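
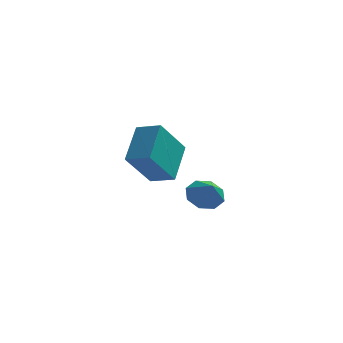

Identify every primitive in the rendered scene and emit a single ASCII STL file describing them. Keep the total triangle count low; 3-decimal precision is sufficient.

solid 
facet normal -0.336 0.586 -0.737
outer loop
vertex 2.507 -3.793 -3.266
vertex 2.102 -3.337 -2.719
vertex 2.853 -3.318 -3.046
endloop
endfacet
facet normal 0.812 -0.584 -0.016
outer loop
vertex 2.507 -3.793 -3.266
vertex 2.853 -3.318 -3.046
vertex 2.438 -3.923 -1.981
endloop
endfacet
facet normal -0.336 0.585 -0.738
outer loop
vertex 2.853 -3.318 -3.046
vertex 2.102 -3.337 -2.719
vertex 2.759 -2.854 -2.635
endloop
endfacet
facet normal 0.944 -0.090 0.317
outer loop
vertex 2.853 -3.318 -3.046
vertex 2.759 -2.854 -2.635
vertex 2.438 -3.923 -1.981
endloop
endfacet
facet normal -0.337 0.586 -0.737
outer loop
vertex 2.759 -2.854 -2.635
vertex 2.102 -3.337 -2.719
vertex 2.279 -2.673 -2.272
endloop
endfacet
facet normal 0.642 0.250 0.724
outer loop
vertex 2.759 -2.854 -2.635
vertex 2.279 -2.673 -2.272
vertex 2.438 -3.923 -1.981
endloop
endfacet
facet normal -0.337 0.586 -0.737
outer loop
vertex 2.279 -2.673 -2.272
vertex 2.102 -3.337 -2.719
vertex 1.696 -2.881 -2.171
endloop
endfacet
facet normal 0.084 0.236 0.968
outer loop
vertex 2.279 -2.673 -2.272
vertex 1.696 -2.881 -2.171
vertex 2.438 -3.923 -1.981
endloop
endfacet
facet normal -0.336 0.586 -0.737
outer loop
vertex 1.696 -2.881 -2.171
vertex 2.102 -3.337 -2.719
vertex 1.35 -3.356 -2.391
endloop
endfacet
facet normal -0.406 -0.124 0.906
outer loop
vertex 1.696 -2.881 -2.171
vertex 1.35 -3.356 -2.391
vertex 2.438 -3.923 -1.981
endloop
endfacet
facet normal -0.337 0.585 -0.738
outer loop
vertex 1.35 -3.356 -2.391
vertex 2.102 -3.337 -2.719
vertex 1.445 -3.821 -2.803
endloop
endfacet
facet normal -0.538 -0.618 0.573
outer loop
vertex 1.35 -3.356 -2.391
vertex 1.445 -3.821 -2.803
vertex 2.438 -3.923 -1.981
endloop
endfacet
facet normal -0.337 0.585 -0.738
outer loop
vertex 1.445 -3.821 -2.803
vertex 2.102 -3.337 -2.719
vertex 1.924 -4.002 -3.165
endloop
endfacet
facet normal -0.236 -0.957 0.166
outer loop
vertex 1.445 -3.821 -2.803
vertex 1.924 -4.002 -3.165
vertex 2.438 -3.923 -1.981
endloop
endfacet
facet normal -0.337 0.585 -0.738
outer loop
vertex 1.924 -4.002 -3.165
vertex 2.102 -3.337 -2.719
vertex 2.507 -3.793 -3.266
endloop
endfacet
facet normal 0.324 -0.943 -0.078
outer loop
vertex 1.924 -4.002 -3.165
vertex 2.507 -3.793 -3.266
vertex 2.438 -3.923 -1.981
endloop
endfacet
facet normal -0.899 0.348 -0.266
outer loop
vertex -1.217 1.671 -1.104
vertex -0.306 2.761 -2.759
vertex -1.484 0.053 -2.318
endloop
endfacet
facet normal -0.418 -0.500 0.758
outer loop
vertex -0.414 -0.361 -2.001
vertex -1.217 1.671 -1.104
vertex -1.484 0.053 -2.318
endloop
endfacet
facet normal -0.899 0.348 -0.266
outer loop
vertex -1.484 0.053 -2.318
vertex -0.306 2.761 -2.759
vertex -0.573 1.143 -3.972
endloop
endfacet
facet normal -0.131 -0.793 -0.595
outer loop
vertex -0.573 1.143 -3.972
vertex -0.414 -0.361 -2.001
vertex -1.484 0.053 -2.318
endloop
endfacet
facet normal 0.131 0.793 0.595
outer loop
vertex -1.217 1.671 -1.104
vertex 0.764 2.347 -2.442
vertex -0.306 2.761 -2.759
endloop
endfacet
facet normal -0.418 -0.500 0.759
outer loop
vertex -0.147 1.257 -0.788
vertex -1.217 1.671 -1.104
vertex -0.414 -0.361 -2.001
endloop
endfacet
facet normal 0.131 0.793 0.595
outer loop
vertex -0.147 1.257 -0.788
vertex 0.764 2.347 -2.442
vertex -1.217 1.671 -1.104
endloop
endfacet
facet normal 0.418 0.500 -0.759
outer loop
vertex -0.306 2.761 -2.759
vertex 0.764 2.347 -2.442
vertex -0.573 1.143 -3.972
endloop
endfacet
facet normal -0.131 -0.793 -0.595
outer loop
vertex 0.497 0.729 -3.656
vertex -0.414 -0.361 -2.001
vertex -0.573 1.143 -3.972
endloop
endfacet
facet normal 0.418 0.500 -0.759
outer loop
vertex -0.573 1.143 -3.972
vertex 0.764 2.347 -2.442
vertex 0.497 0.729 -3.656
endloop
endfacet
facet normal 0.899 -0.348 0.266
outer loop
vertex 0.497 0.729 -3.656
vertex -0.147 1.257 -0.788
vertex -0.414 -0.361 -2.001
endloop
endfacet
facet normal 0.899 -0.348 0.266
outer loop
vertex 0.764 2.347 -2.442
vertex -0.147 1.257 -0.788
vertex 0.497 0.729 -3.656
endloop
endfacet

endsolid


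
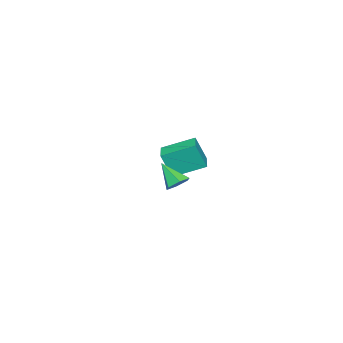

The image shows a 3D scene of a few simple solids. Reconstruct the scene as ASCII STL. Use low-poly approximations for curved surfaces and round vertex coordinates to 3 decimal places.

solid 
facet normal -0.867 -0.498 0.002
outer loop
vertex -1.793 -2.891 -1.943
vertex -2.59 -1.499 -1.297
vertex -2.059 -2.433 -3.26
endloop
endfacet
facet normal 0.462 -0.805 -0.373
outer loop
vertex -0.75 -1.681 -3.263
vertex -1.793 -2.891 -1.943
vertex -2.059 -2.433 -3.26
endloop
endfacet
facet normal -0.867 -0.498 0.002
outer loop
vertex -2.059 -2.433 -3.26
vertex -2.59 -1.499 -1.297
vertex -2.857 -1.04 -2.614
endloop
endfacet
facet normal -0.188 0.323 -0.928
outer loop
vertex -2.857 -1.04 -2.614
vertex -0.75 -1.681 -3.263
vertex -2.059 -2.433 -3.26
endloop
endfacet
facet normal 0.188 -0.323 0.928
outer loop
vertex -1.793 -2.891 -1.943
vertex -1.281 -0.747 -1.3
vertex -2.59 -1.499 -1.297
endloop
endfacet
facet normal 0.461 -0.805 -0.374
outer loop
vertex -0.483 -2.14 -1.946
vertex -1.793 -2.891 -1.943
vertex -0.75 -1.681 -3.263
endloop
endfacet
facet normal 0.187 -0.323 0.928
outer loop
vertex -0.483 -2.14 -1.946
vertex -1.281 -0.747 -1.3
vertex -1.793 -2.891 -1.943
endloop
endfacet
facet normal -0.461 0.805 0.374
outer loop
vertex -2.59 -1.499 -1.297
vertex -1.281 -0.747 -1.3
vertex -2.857 -1.04 -2.614
endloop
endfacet
facet normal -0.187 0.323 -0.928
outer loop
vertex -1.547 -0.289 -2.617
vertex -0.75 -1.681 -3.263
vertex -2.857 -1.04 -2.614
endloop
endfacet
facet normal -0.461 0.805 0.373
outer loop
vertex -2.857 -1.04 -2.614
vertex -1.281 -0.747 -1.3
vertex -1.547 -0.289 -2.617
endloop
endfacet
facet normal 0.867 0.498 -0.002
outer loop
vertex -1.547 -0.289 -2.617
vertex -0.483 -2.14 -1.946
vertex -0.75 -1.681 -3.263
endloop
endfacet
facet normal 0.867 0.498 -0.002
outer loop
vertex -1.281 -0.747 -1.3
vertex -0.483 -2.14 -1.946
vertex -1.547 -0.289 -2.617
endloop
endfacet
facet normal 0.092 0.655 -0.750
outer loop
vertex 4.648 1.273 -1.641
vertex 4.053 1.399 -1.604
vertex 4.454 1.72 -1.274
endloop
endfacet
facet normal 0.848 -0.065 0.527
outer loop
vertex 4.648 1.273 -1.641
vertex 4.454 1.72 -1.274
vertex 3.927 0.501 -0.576
endloop
endfacet
facet normal 0.092 0.656 -0.750
outer loop
vertex 4.454 1.72 -1.274
vertex 4.053 1.399 -1.604
vertex 3.858 1.846 -1.237
endloop
endfacet
facet normal 0.148 0.442 0.885
outer loop
vertex 4.454 1.72 -1.274
vertex 3.858 1.846 -1.237
vertex 3.927 0.501 -0.576
endloop
endfacet
facet normal 0.091 0.655 -0.750
outer loop
vertex 3.858 1.846 -1.237
vertex 4.053 1.399 -1.604
vertex 3.457 1.525 -1.566
endloop
endfacet
facet normal -0.731 0.271 0.627
outer loop
vertex 3.858 1.846 -1.237
vertex 3.457 1.525 -1.566
vertex 3.927 0.501 -0.576
endloop
endfacet
facet normal 0.091 0.655 -0.750
outer loop
vertex 3.457 1.525 -1.566
vertex 4.053 1.399 -1.604
vertex 3.651 1.078 -1.933
endloop
endfacet
facet normal -0.913 -0.407 0.013
outer loop
vertex 3.457 1.525 -1.566
vertex 3.651 1.078 -1.933
vertex 3.927 0.501 -0.576
endloop
endfacet
facet normal 0.091 0.655 -0.750
outer loop
vertex 3.651 1.078 -1.933
vertex 4.053 1.399 -1.604
vertex 4.247 0.952 -1.971
endloop
endfacet
facet normal -0.215 -0.914 -0.345
outer loop
vertex 3.651 1.078 -1.933
vertex 4.247 0.952 -1.971
vertex 3.927 0.501 -0.576
endloop
endfacet
facet normal 0.092 0.655 -0.750
outer loop
vertex 4.247 0.952 -1.971
vertex 4.053 1.399 -1.604
vertex 4.648 1.273 -1.641
endloop
endfacet
facet normal 0.665 -0.742 -0.087
outer loop
vertex 4.247 0.952 -1.971
vertex 4.648 1.273 -1.641
vertex 3.927 0.501 -0.576
endloop
endfacet

endsolid


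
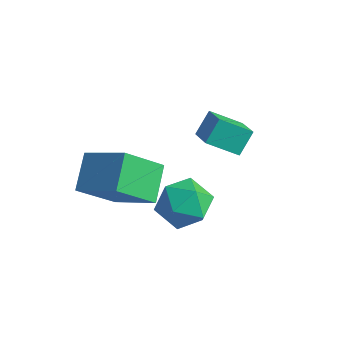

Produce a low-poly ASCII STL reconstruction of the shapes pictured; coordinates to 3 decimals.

solid 
facet normal -0.868 -0.146 -0.474
outer loop
vertex -3.196 -0.779 -3.141
vertex -3.892 0.354 -2.215
vertex -2.69 0.649 -4.507
endloop
endfacet
facet normal 0.430 -0.699 -0.572
outer loop
vertex -0.928 0.946 -3.545
vertex -3.196 -0.779 -3.141
vertex -2.69 0.649 -4.507
endloop
endfacet
facet normal -0.868 -0.146 -0.474
outer loop
vertex -2.69 0.649 -4.507
vertex -3.892 0.354 -2.215
vertex -3.386 1.782 -3.582
endloop
endfacet
facet normal 0.248 0.700 -0.670
outer loop
vertex -3.386 1.782 -3.582
vertex -0.928 0.946 -3.545
vertex -2.69 0.649 -4.507
endloop
endfacet
facet normal -0.248 -0.700 0.670
outer loop
vertex -3.196 -0.779 -3.141
vertex -2.13 0.651 -1.253
vertex -3.892 0.354 -2.215
endloop
endfacet
facet normal 0.430 -0.699 -0.571
outer loop
vertex -1.434 -0.482 -2.178
vertex -3.196 -0.779 -3.141
vertex -0.928 0.946 -3.545
endloop
endfacet
facet normal -0.248 -0.700 0.670
outer loop
vertex -1.434 -0.482 -2.178
vertex -2.13 0.651 -1.253
vertex -3.196 -0.779 -3.141
endloop
endfacet
facet normal -0.430 0.699 0.571
outer loop
vertex -3.892 0.354 -2.215
vertex -2.13 0.651 -1.253
vertex -3.386 1.782 -3.582
endloop
endfacet
facet normal 0.248 0.700 -0.670
outer loop
vertex -1.624 2.079 -2.619
vertex -0.928 0.946 -3.545
vertex -3.386 1.782 -3.582
endloop
endfacet
facet normal -0.430 0.699 0.571
outer loop
vertex -3.386 1.782 -3.582
vertex -2.13 0.651 -1.253
vertex -1.624 2.079 -2.619
endloop
endfacet
facet normal 0.868 0.146 0.474
outer loop
vertex -1.624 2.079 -2.619
vertex -1.434 -0.482 -2.178
vertex -0.928 0.946 -3.545
endloop
endfacet
facet normal 0.868 0.146 0.474
outer loop
vertex -2.13 0.651 -1.253
vertex -1.434 -0.482 -2.178
vertex -1.624 2.079 -2.619
endloop
endfacet
facet normal -0.787 0.446 -0.425
outer loop
vertex -1.159 3.191 -1.263
vertex -1.188 3.922 -0.442
vertex -0.303 4.023 -1.975
endloop
endfacet
facet normal 0.026 -0.665 -0.746
outer loop
vertex 0.728 3.438 -1.418
vertex -1.159 3.191 -1.263
vertex -0.303 4.023 -1.975
endloop
endfacet
facet normal -0.787 0.447 -0.425
outer loop
vertex -0.303 4.023 -1.975
vertex -1.188 3.922 -0.442
vertex -0.332 4.754 -1.153
endloop
endfacet
facet normal 0.616 0.599 -0.511
outer loop
vertex -0.332 4.754 -1.153
vertex 0.728 3.438 -1.418
vertex -0.303 4.023 -1.975
endloop
endfacet
facet normal -0.616 -0.599 0.511
outer loop
vertex -1.159 3.191 -1.263
vertex -0.157 3.337 0.115
vertex -1.188 3.922 -0.442
endloop
endfacet
facet normal 0.026 -0.665 -0.747
outer loop
vertex -0.128 2.606 -0.707
vertex -1.159 3.191 -1.263
vertex 0.728 3.438 -1.418
endloop
endfacet
facet normal -0.616 -0.599 0.511
outer loop
vertex -0.128 2.606 -0.707
vertex -0.157 3.337 0.115
vertex -1.159 3.191 -1.263
endloop
endfacet
facet normal -0.026 0.665 0.747
outer loop
vertex -1.188 3.922 -0.442
vertex -0.157 3.337 0.115
vertex -0.332 4.754 -1.153
endloop
endfacet
facet normal 0.616 0.599 -0.512
outer loop
vertex 0.699 4.169 -0.597
vertex 0.728 3.438 -1.418
vertex -0.332 4.754 -1.153
endloop
endfacet
facet normal -0.025 0.665 0.747
outer loop
vertex -0.332 4.754 -1.153
vertex -0.157 3.337 0.115
vertex 0.699 4.169 -0.597
endloop
endfacet
facet normal 0.787 -0.446 0.425
outer loop
vertex 0.699 4.169 -0.597
vertex -0.128 2.606 -0.707
vertex 0.728 3.438 -1.418
endloop
endfacet
facet normal 0.787 -0.447 0.425
outer loop
vertex -0.157 3.337 0.115
vertex -0.128 2.606 -0.707
vertex 0.699 4.169 -0.597
endloop
endfacet
facet normal -0.057 0.987 0.149
outer loop
vertex 0.614 1.291 -2.274
vertex 0.575 1.124 -1.184
vertex 1.549 1.256 -1.688
endloop
endfacet
facet normal 0.310 0.840 -0.445
outer loop
vertex 0.614 1.291 -2.274
vertex 1.549 1.256 -1.688
vertex 1.495 0.756 -2.67
endloop
endfacet
facet normal -0.113 0.465 -0.878
outer loop
vertex 0.614 1.291 -2.274
vertex 1.495 0.756 -2.67
vertex 0.488 0.315 -2.774
endloop
endfacet
facet normal -0.742 0.379 -0.552
outer loop
vertex 0.614 1.291 -2.274
vertex 0.488 0.315 -2.774
vertex -0.08 0.542 -1.855
endloop
endfacet
facet normal -0.708 0.702 0.082
outer loop
vertex 0.614 1.291 -2.274
vertex -0.08 0.542 -1.855
vertex 0.575 1.124 -1.184
endloop
endfacet
facet normal 0.865 0.427 -0.265
outer loop
vertex 1.495 0.756 -2.67
vertex 1.549 1.256 -1.688
vertex 2.0 0.258 -1.825
endloop
endfacet
facet normal 0.270 0.665 0.696
outer loop
vertex 1.549 1.256 -1.688
vertex 0.575 1.124 -1.184
vertex 1.432 0.485 -0.906
endloop
endfacet
facet normal -0.783 0.203 0.588
outer loop
vertex 0.575 1.124 -1.184
vertex -0.08 0.542 -1.855
vertex 0.425 0.044 -1.01
endloop
endfacet
facet normal -0.839 -0.319 -0.440
outer loop
vertex -0.08 0.542 -1.855
vertex 0.488 0.315 -2.774
vertex 0.371 -0.456 -1.992
endloop
endfacet
facet normal 0.179 -0.181 -0.967
outer loop
vertex 0.488 0.315 -2.774
vertex 1.495 0.756 -2.67
vertex 1.345 -0.324 -2.496
endloop
endfacet
facet normal 0.742 -0.379 0.552
outer loop
vertex 1.306 -0.491 -1.406
vertex 2.0 0.258 -1.825
vertex 1.432 0.485 -0.906
endloop
endfacet
facet normal 0.113 -0.465 0.878
outer loop
vertex 1.306 -0.491 -1.406
vertex 1.432 0.485 -0.906
vertex 0.425 0.044 -1.01
endloop
endfacet
facet normal -0.310 -0.840 0.445
outer loop
vertex 1.306 -0.491 -1.406
vertex 0.425 0.044 -1.01
vertex 0.371 -0.456 -1.992
endloop
endfacet
facet normal 0.057 -0.987 -0.149
outer loop
vertex 1.306 -0.491 -1.406
vertex 0.371 -0.456 -1.992
vertex 1.345 -0.324 -2.496
endloop
endfacet
facet normal 0.708 -0.702 -0.082
outer loop
vertex 1.306 -0.491 -1.406
vertex 1.345 -0.324 -2.496
vertex 2.0 0.258 -1.825
endloop
endfacet
facet normal 0.839 0.319 0.440
outer loop
vertex 1.432 0.485 -0.906
vertex 2.0 0.258 -1.825
vertex 1.549 1.256 -1.688
endloop
endfacet
facet normal -0.179 0.181 0.967
outer loop
vertex 0.425 0.044 -1.01
vertex 1.432 0.485 -0.906
vertex 0.575 1.124 -1.184
endloop
endfacet
facet normal -0.865 -0.427 0.265
outer loop
vertex 0.371 -0.456 -1.992
vertex 0.425 0.044 -1.01
vertex -0.08 0.542 -1.855
endloop
endfacet
facet normal -0.270 -0.665 -0.696
outer loop
vertex 1.345 -0.324 -2.496
vertex 0.371 -0.456 -1.992
vertex 0.488 0.315 -2.774
endloop
endfacet
facet normal 0.783 -0.203 -0.588
outer loop
vertex 2.0 0.258 -1.825
vertex 1.345 -0.324 -2.496
vertex 1.495 0.756 -2.67
endloop
endfacet

endsolid


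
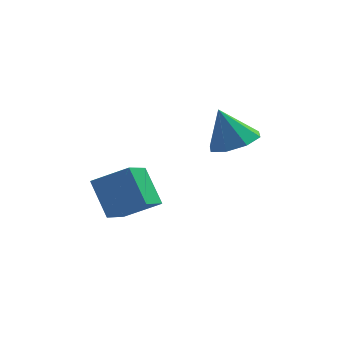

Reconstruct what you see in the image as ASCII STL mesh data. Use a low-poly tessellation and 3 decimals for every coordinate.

solid 
facet normal 0.372 -0.156 -0.915
outer loop
vertex 2.314 -0.993 -1.641
vertex 1.445 -0.734 -2.038
vertex 2.271 -0.25 -1.785
endloop
endfacet
facet normal 0.618 0.184 0.764
outer loop
vertex 2.314 -0.993 -1.641
vertex 2.271 -0.25 -1.785
vertex 0.855 -0.486 -0.582
endloop
endfacet
facet normal 0.372 -0.156 -0.915
outer loop
vertex 2.271 -0.25 -1.785
vertex 1.445 -0.734 -2.038
vertex 1.744 0.209 -2.077
endloop
endfacet
facet normal 0.348 0.754 0.557
outer loop
vertex 2.271 -0.25 -1.785
vertex 1.744 0.209 -2.077
vertex 0.855 -0.486 -0.582
endloop
endfacet
facet normal 0.371 -0.156 -0.915
outer loop
vertex 1.744 0.209 -2.077
vertex 1.445 -0.734 -2.038
vertex 1.042 0.116 -2.346
endloop
endfacet
facet normal -0.235 0.927 0.292
outer loop
vertex 1.744 0.209 -2.077
vertex 1.042 0.116 -2.346
vertex 0.855 -0.486 -0.582
endloop
endfacet
facet normal 0.371 -0.156 -0.916
outer loop
vertex 1.042 0.116 -2.346
vertex 1.445 -0.734 -2.038
vertex 0.576 -0.474 -2.434
endloop
endfacet
facet normal -0.788 0.604 0.123
outer loop
vertex 1.042 0.116 -2.346
vertex 0.576 -0.474 -2.434
vertex 0.855 -0.486 -0.582
endloop
endfacet
facet normal 0.371 -0.155 -0.916
outer loop
vertex 0.576 -0.474 -2.434
vertex 1.445 -0.734 -2.038
vertex 0.619 -1.217 -2.291
endloop
endfacet
facet normal -0.988 -0.029 0.149
outer loop
vertex 0.576 -0.474 -2.434
vertex 0.619 -1.217 -2.291
vertex 0.855 -0.486 -0.582
endloop
endfacet
facet normal 0.371 -0.156 -0.915
outer loop
vertex 0.619 -1.217 -2.291
vertex 1.445 -0.734 -2.038
vertex 1.146 -1.677 -1.999
endloop
endfacet
facet normal -0.719 -0.598 0.355
outer loop
vertex 0.619 -1.217 -2.291
vertex 1.146 -1.677 -1.999
vertex 0.855 -0.486 -0.582
endloop
endfacet
facet normal 0.371 -0.156 -0.915
outer loop
vertex 1.146 -1.677 -1.999
vertex 1.445 -0.734 -2.038
vertex 1.848 -1.584 -1.73
endloop
endfacet
facet normal -0.136 -0.772 0.621
outer loop
vertex 1.146 -1.677 -1.999
vertex 1.848 -1.584 -1.73
vertex 0.855 -0.486 -0.582
endloop
endfacet
facet normal 0.372 -0.155 -0.915
outer loop
vertex 1.848 -1.584 -1.73
vertex 1.445 -0.734 -2.038
vertex 2.314 -0.993 -1.641
endloop
endfacet
facet normal 0.418 -0.448 0.790
outer loop
vertex 1.848 -1.584 -1.73
vertex 2.314 -0.993 -1.641
vertex 0.855 -0.486 -0.582
endloop
endfacet
facet normal -0.876 0.037 -0.481
outer loop
vertex -2.811 -3.631 -4.158
vertex -3.431 -2.685 -2.957
vertex -2.332 -2.338 -4.93
endloop
endfacet
facet normal 0.375 -0.574 -0.728
outer loop
vertex -1.009 -2.395 -4.203
vertex -2.811 -3.631 -4.158
vertex -2.332 -2.338 -4.93
endloop
endfacet
facet normal -0.876 0.038 -0.481
outer loop
vertex -2.332 -2.338 -4.93
vertex -3.431 -2.685 -2.957
vertex -2.951 -1.392 -3.728
endloop
endfacet
facet normal 0.303 0.818 -0.488
outer loop
vertex -2.951 -1.392 -3.728
vertex -1.009 -2.395 -4.203
vertex -2.332 -2.338 -4.93
endloop
endfacet
facet normal -0.303 -0.818 0.488
outer loop
vertex -2.811 -3.631 -4.158
vertex -2.108 -2.742 -2.23
vertex -3.431 -2.685 -2.957
endloop
endfacet
facet normal 0.375 -0.574 -0.728
outer loop
vertex -1.489 -3.688 -3.432
vertex -2.811 -3.631 -4.158
vertex -1.009 -2.395 -4.203
endloop
endfacet
facet normal -0.303 -0.818 0.488
outer loop
vertex -1.489 -3.688 -3.432
vertex -2.108 -2.742 -2.23
vertex -2.811 -3.631 -4.158
endloop
endfacet
facet normal -0.375 0.574 0.728
outer loop
vertex -3.431 -2.685 -2.957
vertex -2.108 -2.742 -2.23
vertex -2.951 -1.392 -3.728
endloop
endfacet
facet normal 0.303 0.818 -0.488
outer loop
vertex -1.629 -1.449 -3.002
vertex -1.009 -2.395 -4.203
vertex -2.951 -1.392 -3.728
endloop
endfacet
facet normal -0.375 0.574 0.728
outer loop
vertex -2.951 -1.392 -3.728
vertex -2.108 -2.742 -2.23
vertex -1.629 -1.449 -3.002
endloop
endfacet
facet normal 0.876 -0.038 0.482
outer loop
vertex -1.629 -1.449 -3.002
vertex -1.489 -3.688 -3.432
vertex -1.009 -2.395 -4.203
endloop
endfacet
facet normal 0.876 -0.038 0.481
outer loop
vertex -2.108 -2.742 -2.23
vertex -1.489 -3.688 -3.432
vertex -1.629 -1.449 -3.002
endloop
endfacet

endsolid


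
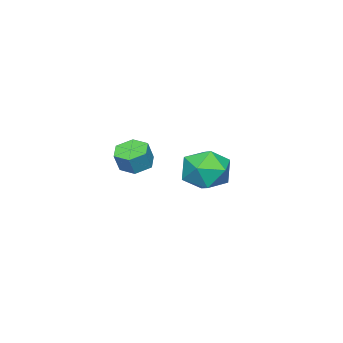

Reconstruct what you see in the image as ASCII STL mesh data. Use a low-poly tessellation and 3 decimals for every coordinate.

solid 
facet normal -0.840 0.467 -0.276
outer loop
vertex -2.165 0.975 0.824
vertex -2.819 -0.066 1.052
vertex -2.649 0.776 1.961
endloop
endfacet
facet normal -0.373 0.928 0.004
outer loop
vertex -2.165 0.975 0.824
vertex -2.649 0.776 1.961
vertex -1.493 1.241 1.846
endloop
endfacet
facet normal 0.227 0.896 -0.382
outer loop
vertex -2.165 0.975 0.824
vertex -1.493 1.241 1.846
vertex -0.949 0.685 0.866
endloop
endfacet
facet normal 0.130 0.415 -0.900
outer loop
vertex -2.165 0.975 0.824
vertex -0.949 0.685 0.866
vertex -1.768 -0.123 0.375
endloop
endfacet
facet normal -0.530 0.150 -0.835
outer loop
vertex -2.165 0.975 0.824
vertex -1.768 -0.123 0.375
vertex -2.819 -0.066 1.052
endloop
endfacet
facet normal -0.220 0.712 0.667
outer loop
vertex -1.493 1.241 1.846
vertex -2.649 0.776 1.961
vertex -1.732 0.363 2.705
endloop
endfacet
facet normal -0.976 -0.034 0.214
outer loop
vertex -2.649 0.776 1.961
vertex -2.819 -0.066 1.052
vertex -2.551 -0.445 2.214
endloop
endfacet
facet normal -0.474 -0.546 -0.690
outer loop
vertex -2.819 -0.066 1.052
vertex -1.768 -0.123 0.375
vertex -2.007 -1.001 1.234
endloop
endfacet
facet normal 0.593 -0.117 -0.796
outer loop
vertex -1.768 -0.123 0.375
vertex -0.949 0.685 0.866
vertex -0.851 -0.536 1.119
endloop
endfacet
facet normal 0.750 0.660 0.042
outer loop
vertex -0.949 0.685 0.866
vertex -1.493 1.241 1.846
vertex -0.681 0.306 2.028
endloop
endfacet
facet normal -0.130 -0.415 0.900
outer loop
vertex -1.335 -0.735 2.256
vertex -1.732 0.363 2.705
vertex -2.551 -0.445 2.214
endloop
endfacet
facet normal -0.227 -0.896 0.382
outer loop
vertex -1.335 -0.735 2.256
vertex -2.551 -0.445 2.214
vertex -2.007 -1.001 1.234
endloop
endfacet
facet normal 0.373 -0.928 -0.004
outer loop
vertex -1.335 -0.735 2.256
vertex -2.007 -1.001 1.234
vertex -0.851 -0.536 1.119
endloop
endfacet
facet normal 0.840 -0.467 0.276
outer loop
vertex -1.335 -0.735 2.256
vertex -0.851 -0.536 1.119
vertex -0.681 0.306 2.028
endloop
endfacet
facet normal 0.530 -0.150 0.835
outer loop
vertex -1.335 -0.735 2.256
vertex -0.681 0.306 2.028
vertex -1.732 0.363 2.705
endloop
endfacet
facet normal -0.593 0.117 0.796
outer loop
vertex -2.551 -0.445 2.214
vertex -1.732 0.363 2.705
vertex -2.649 0.776 1.961
endloop
endfacet
facet normal -0.750 -0.660 -0.042
outer loop
vertex -2.007 -1.001 1.234
vertex -2.551 -0.445 2.214
vertex -2.819 -0.066 1.052
endloop
endfacet
facet normal 0.220 -0.712 -0.667
outer loop
vertex -0.851 -0.536 1.119
vertex -2.007 -1.001 1.234
vertex -1.768 -0.123 0.375
endloop
endfacet
facet normal 0.976 0.034 -0.214
outer loop
vertex -0.681 0.306 2.028
vertex -0.851 -0.536 1.119
vertex -0.949 0.685 0.866
endloop
endfacet
facet normal 0.474 0.546 0.690
outer loop
vertex -1.732 0.363 2.705
vertex -0.681 0.306 2.028
vertex -1.493 1.241 1.846
endloop
endfacet
facet normal -0.429 -0.004 -0.903
outer loop
vertex 3.718 0.076 3.206
vertex 3.086 -0.242 3.508
vertex 3.152 0.524 3.473
endloop
endfacet
facet normal 0.524 0.813 -0.252
outer loop
vertex 3.718 0.076 3.206
vertex 3.152 0.524 3.473
vertex 4.147 0.08 4.11
endloop
endfacet
facet normal 0.524 0.813 -0.252
outer loop
vertex 4.147 0.08 4.11
vertex 3.152 0.524 3.473
vertex 3.581 0.528 4.377
endloop
endfacet
facet normal 0.429 0.004 0.903
outer loop
vertex 4.147 0.08 4.11
vertex 3.581 0.528 4.377
vertex 3.514 -0.238 4.412
endloop
endfacet
facet normal -0.429 -0.004 -0.903
outer loop
vertex 3.152 0.524 3.473
vertex 3.086 -0.242 3.508
vertex 2.519 0.206 3.775
endloop
endfacet
facet normal -0.375 0.911 0.174
outer loop
vertex 3.152 0.524 3.473
vertex 2.519 0.206 3.775
vertex 3.581 0.528 4.377
endloop
endfacet
facet normal -0.375 0.911 0.174
outer loop
vertex 3.581 0.528 4.377
vertex 2.519 0.206 3.775
vertex 2.948 0.21 4.679
endloop
endfacet
facet normal 0.429 0.004 0.903
outer loop
vertex 3.581 0.528 4.377
vertex 2.948 0.21 4.679
vertex 3.514 -0.238 4.412
endloop
endfacet
facet normal -0.429 -0.004 -0.903
outer loop
vertex 2.519 0.206 3.775
vertex 3.086 -0.242 3.508
vertex 2.453 -0.56 3.81
endloop
endfacet
facet normal -0.899 0.097 0.426
outer loop
vertex 2.519 0.206 3.775
vertex 2.453 -0.56 3.81
vertex 2.948 0.21 4.679
endloop
endfacet
facet normal -0.899 0.097 0.426
outer loop
vertex 2.948 0.21 4.679
vertex 2.453 -0.56 3.81
vertex 2.882 -0.556 4.714
endloop
endfacet
facet normal 0.429 0.004 0.903
outer loop
vertex 2.948 0.21 4.679
vertex 2.882 -0.556 4.714
vertex 3.514 -0.238 4.412
endloop
endfacet
facet normal -0.429 -0.004 -0.903
outer loop
vertex 2.453 -0.56 3.81
vertex 3.086 -0.242 3.508
vertex 3.019 -1.008 3.543
endloop
endfacet
facet normal -0.524 -0.813 0.252
outer loop
vertex 2.453 -0.56 3.81
vertex 3.019 -1.008 3.543
vertex 2.882 -0.556 4.714
endloop
endfacet
facet normal -0.524 -0.813 0.252
outer loop
vertex 2.882 -0.556 4.714
vertex 3.019 -1.008 3.543
vertex 3.448 -1.004 4.447
endloop
endfacet
facet normal 0.429 0.004 0.903
outer loop
vertex 2.882 -0.556 4.714
vertex 3.448 -1.004 4.447
vertex 3.514 -0.238 4.412
endloop
endfacet
facet normal -0.429 -0.004 -0.903
outer loop
vertex 3.019 -1.008 3.543
vertex 3.086 -0.242 3.508
vertex 3.652 -0.69 3.241
endloop
endfacet
facet normal 0.375 -0.911 -0.174
outer loop
vertex 3.019 -1.008 3.543
vertex 3.652 -0.69 3.241
vertex 3.448 -1.004 4.447
endloop
endfacet
facet normal 0.375 -0.911 -0.174
outer loop
vertex 3.448 -1.004 4.447
vertex 3.652 -0.69 3.241
vertex 4.081 -0.686 4.145
endloop
endfacet
facet normal 0.429 0.004 0.903
outer loop
vertex 3.448 -1.004 4.447
vertex 4.081 -0.686 4.145
vertex 3.514 -0.238 4.412
endloop
endfacet
facet normal -0.429 -0.004 -0.903
outer loop
vertex 3.652 -0.69 3.241
vertex 3.086 -0.242 3.508
vertex 3.718 0.076 3.206
endloop
endfacet
facet normal 0.899 -0.097 -0.426
outer loop
vertex 3.652 -0.69 3.241
vertex 3.718 0.076 3.206
vertex 4.081 -0.686 4.145
endloop
endfacet
facet normal 0.899 -0.097 -0.426
outer loop
vertex 4.081 -0.686 4.145
vertex 3.718 0.076 3.206
vertex 4.147 0.08 4.11
endloop
endfacet
facet normal 0.429 0.004 0.903
outer loop
vertex 4.081 -0.686 4.145
vertex 4.147 0.08 4.11
vertex 3.514 -0.238 4.412
endloop
endfacet

endsolid


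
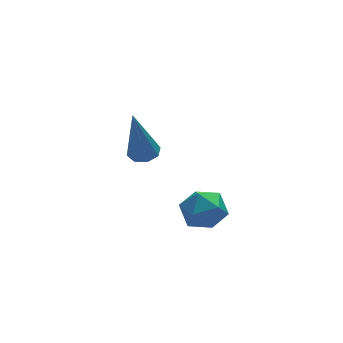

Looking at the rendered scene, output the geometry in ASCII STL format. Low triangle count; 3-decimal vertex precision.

solid 
facet normal 0.209 0.108 -0.972
outer loop
vertex -3.161 0.935 -2.119
vertex -3.591 0.633 -2.245
vertex -3.505 1.16 -2.168
endloop
endfacet
facet normal 0.453 0.784 0.424
outer loop
vertex -3.161 0.935 -2.119
vertex -3.505 1.16 -2.168
vertex -4.029 0.407 -0.215
endloop
endfacet
facet normal 0.212 0.107 -0.971
outer loop
vertex -3.505 1.16 -2.168
vertex -3.591 0.633 -2.245
vertex -3.898 1.076 -2.263
endloop
endfacet
facet normal -0.266 0.921 0.284
outer loop
vertex -3.505 1.16 -2.168
vertex -3.898 1.076 -2.263
vertex -4.029 0.407 -0.215
endloop
endfacet
facet normal 0.211 0.107 -0.972
outer loop
vertex -3.898 1.076 -2.263
vertex -3.591 0.633 -2.245
vertex -4.111 0.732 -2.347
endloop
endfacet
facet normal -0.857 0.504 0.110
outer loop
vertex -3.898 1.076 -2.263
vertex -4.111 0.732 -2.347
vertex -4.029 0.407 -0.215
endloop
endfacet
facet normal 0.211 0.108 -0.971
outer loop
vertex -4.111 0.732 -2.347
vertex -3.591 0.633 -2.245
vertex -4.02 0.33 -2.372
endloop
endfacet
facet normal -0.975 -0.221 0.004
outer loop
vertex -4.111 0.732 -2.347
vertex -4.02 0.33 -2.372
vertex -4.029 0.407 -0.215
endloop
endfacet
facet normal 0.210 0.109 -0.971
outer loop
vertex -4.02 0.33 -2.372
vertex -3.591 0.633 -2.245
vertex -3.677 0.105 -2.323
endloop
endfacet
facet normal -0.551 -0.834 0.027
outer loop
vertex -4.02 0.33 -2.372
vertex -3.677 0.105 -2.323
vertex -4.029 0.407 -0.215
endloop
endfacet
facet normal 0.211 0.109 -0.971
outer loop
vertex -3.677 0.105 -2.323
vertex -3.591 0.633 -2.245
vertex -3.283 0.189 -2.228
endloop
endfacet
facet normal 0.167 -0.972 0.167
outer loop
vertex -3.677 0.105 -2.323
vertex -3.283 0.189 -2.228
vertex -4.029 0.407 -0.215
endloop
endfacet
facet normal 0.209 0.108 -0.972
outer loop
vertex -3.283 0.189 -2.228
vertex -3.591 0.633 -2.245
vertex -3.07 0.533 -2.144
endloop
endfacet
facet normal 0.760 -0.554 0.341
outer loop
vertex -3.283 0.189 -2.228
vertex -3.07 0.533 -2.144
vertex -4.029 0.407 -0.215
endloop
endfacet
facet normal 0.209 0.108 -0.972
outer loop
vertex -3.07 0.533 -2.144
vertex -3.591 0.633 -2.245
vertex -3.161 0.935 -2.119
endloop
endfacet
facet normal 0.878 0.171 0.448
outer loop
vertex -3.07 0.533 -2.144
vertex -3.161 0.935 -2.119
vertex -4.029 0.407 -0.215
endloop
endfacet
facet normal -0.470 0.882 -0.020
outer loop
vertex -3.458 -2.626 -2.624
vertex -3.882 -2.838 -1.993
vertex -3.192 -2.468 -1.899
endloop
endfacet
facet normal 0.193 0.942 -0.276
outer loop
vertex -3.458 -2.626 -2.624
vertex -3.192 -2.468 -1.899
vertex -2.695 -2.732 -2.452
endloop
endfacet
facet normal 0.256 0.495 -0.830
outer loop
vertex -3.458 -2.626 -2.624
vertex -2.695 -2.732 -2.452
vertex -3.079 -3.265 -2.888
endloop
endfacet
facet normal -0.368 0.160 -0.916
outer loop
vertex -3.458 -2.626 -2.624
vertex -3.079 -3.265 -2.888
vertex -3.812 -3.331 -2.605
endloop
endfacet
facet normal -0.817 0.399 -0.415
outer loop
vertex -3.458 -2.626 -2.624
vertex -3.812 -3.331 -2.605
vertex -3.882 -2.838 -1.993
endloop
endfacet
facet normal 0.645 0.728 0.232
outer loop
vertex -2.695 -2.732 -2.452
vertex -3.192 -2.468 -1.899
vertex -2.648 -3.009 -1.715
endloop
endfacet
facet normal -0.427 0.631 0.648
outer loop
vertex -3.192 -2.468 -1.899
vertex -3.882 -2.838 -1.993
vertex -3.381 -3.075 -1.432
endloop
endfacet
facet normal -0.989 -0.149 0.007
outer loop
vertex -3.882 -2.838 -1.993
vertex -3.812 -3.331 -2.605
vertex -3.765 -3.608 -1.868
endloop
endfacet
facet normal -0.262 -0.536 -0.803
outer loop
vertex -3.812 -3.331 -2.605
vertex -3.079 -3.265 -2.888
vertex -3.268 -3.872 -2.421
endloop
endfacet
facet normal 0.747 0.006 -0.665
outer loop
vertex -3.079 -3.265 -2.888
vertex -2.695 -2.732 -2.452
vertex -2.578 -3.502 -2.327
endloop
endfacet
facet normal 0.368 -0.160 0.916
outer loop
vertex -3.002 -3.714 -1.696
vertex -2.648 -3.009 -1.715
vertex -3.381 -3.075 -1.432
endloop
endfacet
facet normal -0.256 -0.495 0.830
outer loop
vertex -3.002 -3.714 -1.696
vertex -3.381 -3.075 -1.432
vertex -3.765 -3.608 -1.868
endloop
endfacet
facet normal -0.193 -0.942 0.276
outer loop
vertex -3.002 -3.714 -1.696
vertex -3.765 -3.608 -1.868
vertex -3.268 -3.872 -2.421
endloop
endfacet
facet normal 0.470 -0.882 0.020
outer loop
vertex -3.002 -3.714 -1.696
vertex -3.268 -3.872 -2.421
vertex -2.578 -3.502 -2.327
endloop
endfacet
facet normal 0.817 -0.399 0.415
outer loop
vertex -3.002 -3.714 -1.696
vertex -2.578 -3.502 -2.327
vertex -2.648 -3.009 -1.715
endloop
endfacet
facet normal 0.262 0.536 0.803
outer loop
vertex -3.381 -3.075 -1.432
vertex -2.648 -3.009 -1.715
vertex -3.192 -2.468 -1.899
endloop
endfacet
facet normal -0.747 -0.006 0.665
outer loop
vertex -3.765 -3.608 -1.868
vertex -3.381 -3.075 -1.432
vertex -3.882 -2.838 -1.993
endloop
endfacet
facet normal -0.645 -0.728 -0.232
outer loop
vertex -3.268 -3.872 -2.421
vertex -3.765 -3.608 -1.868
vertex -3.812 -3.331 -2.605
endloop
endfacet
facet normal 0.427 -0.631 -0.648
outer loop
vertex -2.578 -3.502 -2.327
vertex -3.268 -3.872 -2.421
vertex -3.079 -3.265 -2.888
endloop
endfacet
facet normal 0.989 0.149 -0.007
outer loop
vertex -2.648 -3.009 -1.715
vertex -2.578 -3.502 -2.327
vertex -2.695 -2.732 -2.452
endloop
endfacet

endsolid


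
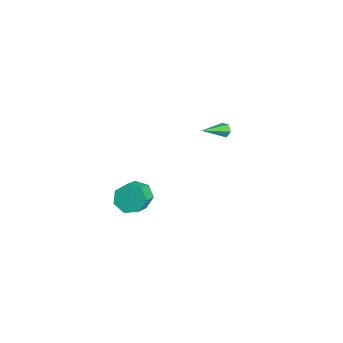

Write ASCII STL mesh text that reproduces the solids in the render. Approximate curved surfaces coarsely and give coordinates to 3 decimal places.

solid 
facet normal -0.504 0.571 -0.648
outer loop
vertex 3.451 -3.091 -2.431
vertex 2.633 -3.191 -1.883
vertex 3.337 -2.498 -1.82
endloop
endfacet
facet normal 0.853 0.445 -0.273
outer loop
vertex 3.451 -3.091 -2.431
vertex 3.337 -2.498 -1.82
vertex 4.405 -4.168 -1.206
endloop
endfacet
facet normal 0.853 0.446 -0.272
outer loop
vertex 4.405 -4.168 -1.206
vertex 3.337 -2.498 -1.82
vertex 4.29 -3.575 -0.595
endloop
endfacet
facet normal 0.505 -0.570 0.648
outer loop
vertex 4.405 -4.168 -1.206
vertex 4.29 -3.575 -0.595
vertex 3.587 -4.269 -0.657
endloop
endfacet
facet normal -0.504 0.571 -0.648
outer loop
vertex 3.337 -2.498 -1.82
vertex 2.633 -3.191 -1.883
vertex 2.693 -2.427 -1.257
endloop
endfacet
facet normal 0.428 0.817 0.386
outer loop
vertex 3.337 -2.498 -1.82
vertex 2.693 -2.427 -1.257
vertex 4.29 -3.575 -0.595
endloop
endfacet
facet normal 0.428 0.817 0.386
outer loop
vertex 4.29 -3.575 -0.595
vertex 2.693 -2.427 -1.257
vertex 3.646 -3.504 -0.031
endloop
endfacet
facet normal 0.505 -0.570 0.648
outer loop
vertex 4.29 -3.575 -0.595
vertex 3.646 -3.504 -0.031
vertex 3.587 -4.269 -0.657
endloop
endfacet
facet normal -0.505 0.570 -0.648
outer loop
vertex 2.693 -2.427 -1.257
vertex 2.633 -3.191 -1.883
vertex 2.004 -2.931 -1.164
endloop
endfacet
facet normal -0.319 0.575 0.753
outer loop
vertex 2.693 -2.427 -1.257
vertex 2.004 -2.931 -1.164
vertex 3.646 -3.504 -0.031
endloop
endfacet
facet normal -0.320 0.574 0.754
outer loop
vertex 3.646 -3.504 -0.031
vertex 2.004 -2.931 -1.164
vertex 2.957 -4.009 0.061
endloop
endfacet
facet normal 0.504 -0.570 0.649
outer loop
vertex 3.646 -3.504 -0.031
vertex 2.957 -4.009 0.061
vertex 3.587 -4.269 -0.657
endloop
endfacet
facet normal -0.505 0.570 -0.648
outer loop
vertex 2.004 -2.931 -1.164
vertex 2.633 -3.191 -1.883
vertex 1.789 -3.632 -1.613
endloop
endfacet
facet normal -0.826 -0.101 0.554
outer loop
vertex 2.004 -2.931 -1.164
vertex 1.789 -3.632 -1.613
vertex 2.957 -4.009 0.061
endloop
endfacet
facet normal -0.826 -0.101 0.554
outer loop
vertex 2.957 -4.009 0.061
vertex 1.789 -3.632 -1.613
vertex 2.742 -4.709 -0.388
endloop
endfacet
facet normal 0.504 -0.571 0.649
outer loop
vertex 2.957 -4.009 0.061
vertex 2.742 -4.709 -0.388
vertex 3.587 -4.269 -0.657
endloop
endfacet
facet normal -0.505 0.570 -0.648
outer loop
vertex 1.789 -3.632 -1.613
vertex 2.633 -3.191 -1.883
vertex 2.21 -4.001 -2.265
endloop
endfacet
facet normal -0.711 -0.700 -0.063
outer loop
vertex 1.789 -3.632 -1.613
vertex 2.21 -4.001 -2.265
vertex 2.742 -4.709 -0.388
endloop
endfacet
facet normal -0.711 -0.700 -0.063
outer loop
vertex 2.742 -4.709 -0.388
vertex 2.21 -4.001 -2.265
vertex 3.163 -5.078 -1.039
endloop
endfacet
facet normal 0.504 -0.570 0.649
outer loop
vertex 2.742 -4.709 -0.388
vertex 3.163 -5.078 -1.039
vertex 3.587 -4.269 -0.657
endloop
endfacet
facet normal -0.505 0.570 -0.649
outer loop
vertex 2.21 -4.001 -2.265
vertex 2.633 -3.191 -1.883
vertex 2.95 -3.76 -2.629
endloop
endfacet
facet normal -0.059 -0.772 -0.632
outer loop
vertex 2.21 -4.001 -2.265
vertex 2.95 -3.76 -2.629
vertex 3.163 -5.078 -1.039
endloop
endfacet
facet normal -0.059 -0.772 -0.632
outer loop
vertex 3.163 -5.078 -1.039
vertex 2.95 -3.76 -2.629
vertex 3.903 -4.837 -1.403
endloop
endfacet
facet normal 0.505 -0.570 0.648
outer loop
vertex 3.163 -5.078 -1.039
vertex 3.903 -4.837 -1.403
vertex 3.587 -4.269 -0.657
endloop
endfacet
facet normal -0.504 0.570 -0.649
outer loop
vertex 2.95 -3.76 -2.629
vertex 2.633 -3.191 -1.883
vertex 3.451 -3.091 -2.431
endloop
endfacet
facet normal 0.637 -0.262 -0.725
outer loop
vertex 2.95 -3.76 -2.629
vertex 3.451 -3.091 -2.431
vertex 3.903 -4.837 -1.403
endloop
endfacet
facet normal 0.635 -0.263 -0.726
outer loop
vertex 3.903 -4.837 -1.403
vertex 3.451 -3.091 -2.431
vertex 4.405 -4.168 -1.206
endloop
endfacet
facet normal 0.505 -0.570 0.648
outer loop
vertex 3.903 -4.837 -1.403
vertex 4.405 -4.168 -1.206
vertex 3.587 -4.269 -0.657
endloop
endfacet
facet normal -0.023 0.873 -0.487
outer loop
vertex 0.767 4.321 -2.105
vertex 0.337 4.463 -1.83
vertex 0.82 4.579 -1.645
endloop
endfacet
facet normal 0.973 -0.229 0.016
outer loop
vertex 0.767 4.321 -2.105
vertex 0.82 4.579 -1.645
vertex 0.383 2.777 -0.89
endloop
endfacet
facet normal -0.023 0.873 -0.487
outer loop
vertex 0.82 4.579 -1.645
vertex 0.337 4.463 -1.83
vertex 0.39 4.721 -1.37
endloop
endfacet
facet normal 0.573 0.194 0.796
outer loop
vertex 0.82 4.579 -1.645
vertex 0.39 4.721 -1.37
vertex 0.383 2.777 -0.89
endloop
endfacet
facet normal -0.026 0.873 -0.487
outer loop
vertex 0.39 4.721 -1.37
vertex 0.337 4.463 -1.83
vertex -0.093 4.604 -1.554
endloop
endfacet
facet normal -0.394 0.222 0.892
outer loop
vertex 0.39 4.721 -1.37
vertex -0.093 4.604 -1.554
vertex 0.383 2.777 -0.89
endloop
endfacet
facet normal -0.025 0.874 -0.485
outer loop
vertex -0.093 4.604 -1.554
vertex 0.337 4.463 -1.83
vertex -0.146 4.347 -2.014
endloop
endfacet
facet normal -0.962 -0.175 0.209
outer loop
vertex -0.093 4.604 -1.554
vertex -0.146 4.347 -2.014
vertex 0.383 2.777 -0.89
endloop
endfacet
facet normal -0.024 0.873 -0.487
outer loop
vertex -0.146 4.347 -2.014
vertex 0.337 4.463 -1.83
vertex 0.284 4.205 -2.29
endloop
endfacet
facet normal -0.563 -0.598 -0.570
outer loop
vertex -0.146 4.347 -2.014
vertex 0.284 4.205 -2.29
vertex 0.383 2.777 -0.89
endloop
endfacet
facet normal -0.023 0.873 -0.487
outer loop
vertex 0.284 4.205 -2.29
vertex 0.337 4.463 -1.83
vertex 0.767 4.321 -2.105
endloop
endfacet
facet normal 0.406 -0.625 -0.667
outer loop
vertex 0.284 4.205 -2.29
vertex 0.767 4.321 -2.105
vertex 0.383 2.777 -0.89
endloop
endfacet

endsolid


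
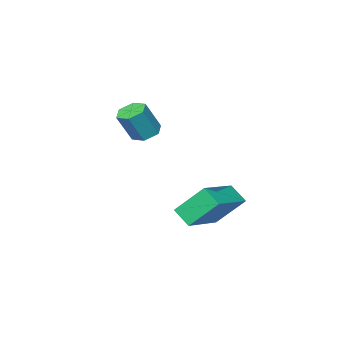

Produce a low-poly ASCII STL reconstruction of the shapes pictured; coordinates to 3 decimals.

solid 
facet normal -0.462 0.073 -0.884
outer loop
vertex 1.536 -0.368 -0.209
vertex 1.094 -0.788 -0.013
vertex 1.006 -0.162 0.085
endloop
endfacet
facet normal 0.318 0.944 -0.088
outer loop
vertex 1.536 -0.368 -0.209
vertex 1.006 -0.162 0.085
vertex 2.187 -0.472 1.037
endloop
endfacet
facet normal 0.319 0.944 -0.088
outer loop
vertex 2.187 -0.472 1.037
vertex 1.006 -0.162 0.085
vertex 1.658 -0.266 1.331
endloop
endfacet
facet normal 0.463 -0.073 0.884
outer loop
vertex 2.187 -0.472 1.037
vertex 1.658 -0.266 1.331
vertex 1.746 -0.892 1.233
endloop
endfacet
facet normal -0.462 0.073 -0.884
outer loop
vertex 1.006 -0.162 0.085
vertex 1.094 -0.788 -0.013
vertex 0.565 -0.581 0.281
endloop
endfacet
facet normal -0.557 0.752 0.354
outer loop
vertex 1.006 -0.162 0.085
vertex 0.565 -0.581 0.281
vertex 1.658 -0.266 1.331
endloop
endfacet
facet normal -0.557 0.751 0.354
outer loop
vertex 1.658 -0.266 1.331
vertex 0.565 -0.581 0.281
vertex 1.216 -0.686 1.527
endloop
endfacet
facet normal 0.462 -0.073 0.884
outer loop
vertex 1.658 -0.266 1.331
vertex 1.216 -0.686 1.527
vertex 1.746 -0.892 1.233
endloop
endfacet
facet normal -0.462 0.073 -0.884
outer loop
vertex 0.565 -0.581 0.281
vertex 1.094 -0.788 -0.013
vertex 0.653 -1.208 0.183
endloop
endfacet
facet normal -0.876 -0.192 0.442
outer loop
vertex 0.565 -0.581 0.281
vertex 0.653 -1.208 0.183
vertex 1.216 -0.686 1.527
endloop
endfacet
facet normal -0.876 -0.192 0.442
outer loop
vertex 1.216 -0.686 1.527
vertex 0.653 -1.208 0.183
vertex 1.304 -1.312 1.429
endloop
endfacet
facet normal 0.462 -0.073 0.884
outer loop
vertex 1.216 -0.686 1.527
vertex 1.304 -1.312 1.429
vertex 1.746 -0.892 1.233
endloop
endfacet
facet normal -0.463 0.073 -0.884
outer loop
vertex 0.653 -1.208 0.183
vertex 1.094 -0.788 -0.013
vertex 1.182 -1.414 -0.111
endloop
endfacet
facet normal -0.319 -0.944 0.088
outer loop
vertex 0.653 -1.208 0.183
vertex 1.182 -1.414 -0.111
vertex 1.304 -1.312 1.429
endloop
endfacet
facet normal -0.318 -0.944 0.088
outer loop
vertex 1.304 -1.312 1.429
vertex 1.182 -1.414 -0.111
vertex 1.834 -1.518 1.135
endloop
endfacet
facet normal 0.462 -0.073 0.884
outer loop
vertex 1.304 -1.312 1.429
vertex 1.834 -1.518 1.135
vertex 1.746 -0.892 1.233
endloop
endfacet
facet normal -0.462 0.073 -0.884
outer loop
vertex 1.182 -1.414 -0.111
vertex 1.094 -0.788 -0.013
vertex 1.624 -0.994 -0.307
endloop
endfacet
facet normal 0.557 -0.751 -0.354
outer loop
vertex 1.182 -1.414 -0.111
vertex 1.624 -0.994 -0.307
vertex 1.834 -1.518 1.135
endloop
endfacet
facet normal 0.557 -0.752 -0.354
outer loop
vertex 1.834 -1.518 1.135
vertex 1.624 -0.994 -0.307
vertex 2.275 -1.099 0.939
endloop
endfacet
facet normal 0.462 -0.073 0.884
outer loop
vertex 1.834 -1.518 1.135
vertex 2.275 -1.099 0.939
vertex 1.746 -0.892 1.233
endloop
endfacet
facet normal -0.462 0.073 -0.884
outer loop
vertex 1.624 -0.994 -0.307
vertex 1.094 -0.788 -0.013
vertex 1.536 -0.368 -0.209
endloop
endfacet
facet normal 0.876 0.192 -0.442
outer loop
vertex 1.624 -0.994 -0.307
vertex 1.536 -0.368 -0.209
vertex 2.275 -1.099 0.939
endloop
endfacet
facet normal 0.876 0.192 -0.442
outer loop
vertex 2.275 -1.099 0.939
vertex 1.536 -0.368 -0.209
vertex 2.187 -0.472 1.037
endloop
endfacet
facet normal 0.462 -0.073 0.884
outer loop
vertex 2.275 -1.099 0.939
vertex 2.187 -0.472 1.037
vertex 1.746 -0.892 1.233
endloop
endfacet
facet normal -0.427 0.526 0.736
outer loop
vertex 0.329 3.246 -1.698
vertex 2.182 3.923 -1.106
vertex 0.246 3.968 -2.262
endloop
endfacet
facet normal -0.900 -0.328 -0.288
outer loop
vertex 0.938 3.117 -3.454
vertex 0.329 3.246 -1.698
vertex 0.246 3.968 -2.262
endloop
endfacet
facet normal -0.427 0.525 0.736
outer loop
vertex 0.246 3.968 -2.262
vertex 2.182 3.923 -1.106
vertex 2.099 4.645 -1.669
endloop
endfacet
facet normal -0.091 0.785 -0.613
outer loop
vertex 2.099 4.645 -1.669
vertex 0.938 3.117 -3.454
vertex 0.246 3.968 -2.262
endloop
endfacet
facet normal 0.091 -0.785 0.613
outer loop
vertex 0.329 3.246 -1.698
vertex 2.874 3.072 -2.298
vertex 2.182 3.923 -1.106
endloop
endfacet
facet normal -0.900 -0.328 -0.288
outer loop
vertex 1.021 2.395 -2.891
vertex 0.329 3.246 -1.698
vertex 0.938 3.117 -3.454
endloop
endfacet
facet normal 0.091 -0.785 0.613
outer loop
vertex 1.021 2.395 -2.891
vertex 2.874 3.072 -2.298
vertex 0.329 3.246 -1.698
endloop
endfacet
facet normal 0.900 0.328 0.288
outer loop
vertex 2.182 3.923 -1.106
vertex 2.874 3.072 -2.298
vertex 2.099 4.645 -1.669
endloop
endfacet
facet normal -0.091 0.785 -0.613
outer loop
vertex 2.791 3.794 -2.862
vertex 0.938 3.117 -3.454
vertex 2.099 4.645 -1.669
endloop
endfacet
facet normal 0.900 0.328 0.288
outer loop
vertex 2.099 4.645 -1.669
vertex 2.874 3.072 -2.298
vertex 2.791 3.794 -2.862
endloop
endfacet
facet normal 0.427 -0.525 -0.736
outer loop
vertex 2.791 3.794 -2.862
vertex 1.021 2.395 -2.891
vertex 0.938 3.117 -3.454
endloop
endfacet
facet normal 0.427 -0.526 -0.736
outer loop
vertex 2.874 3.072 -2.298
vertex 1.021 2.395 -2.891
vertex 2.791 3.794 -2.862
endloop
endfacet

endsolid


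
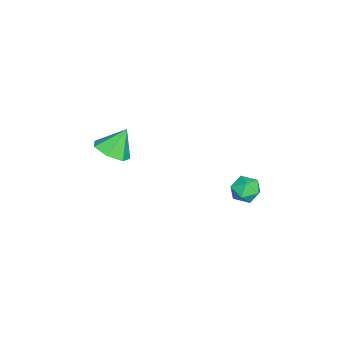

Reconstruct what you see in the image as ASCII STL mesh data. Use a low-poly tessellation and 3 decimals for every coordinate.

solid 
facet normal 0.362 -0.411 -0.837
outer loop
vertex 1.455 -3.388 1.754
vertex 0.823 -4.067 1.814
vertex 0.753 -3.247 1.381
endloop
endfacet
facet normal 0.102 0.979 0.178
outer loop
vertex 1.455 -3.388 1.754
vertex 0.753 -3.247 1.381
vertex 0.317 -3.493 2.986
endloop
endfacet
facet normal 0.362 -0.411 -0.837
outer loop
vertex 0.753 -3.247 1.381
vertex 0.823 -4.067 1.814
vertex 0.104 -3.725 1.335
endloop
endfacet
facet normal -0.591 0.806 -0.037
outer loop
vertex 0.753 -3.247 1.381
vertex 0.104 -3.725 1.335
vertex 0.317 -3.493 2.986
endloop
endfacet
facet normal 0.362 -0.410 -0.837
outer loop
vertex 0.104 -3.725 1.335
vertex 0.823 -4.067 1.814
vertex -0.003 -4.46 1.649
endloop
endfacet
facet normal -0.978 0.185 0.100
outer loop
vertex 0.104 -3.725 1.335
vertex -0.003 -4.46 1.649
vertex 0.317 -3.493 2.986
endloop
endfacet
facet normal 0.362 -0.411 -0.837
outer loop
vertex -0.003 -4.46 1.649
vertex 0.823 -4.067 1.814
vertex 0.512 -4.9 2.088
endloop
endfacet
facet normal -0.769 -0.416 0.485
outer loop
vertex -0.003 -4.46 1.649
vertex 0.512 -4.9 2.088
vertex 0.317 -3.493 2.986
endloop
endfacet
facet normal 0.361 -0.410 -0.837
outer loop
vertex 0.512 -4.9 2.088
vertex 0.823 -4.067 1.814
vertex 1.262 -4.713 2.32
endloop
endfacet
facet normal -0.120 -0.546 0.829
outer loop
vertex 0.512 -4.9 2.088
vertex 1.262 -4.713 2.32
vertex 0.317 -3.493 2.986
endloop
endfacet
facet normal 0.362 -0.410 -0.837
outer loop
vertex 1.262 -4.713 2.32
vertex 0.823 -4.067 1.814
vertex 1.681 -4.04 2.172
endloop
endfacet
facet normal 0.478 -0.106 0.872
outer loop
vertex 1.262 -4.713 2.32
vertex 1.681 -4.04 2.172
vertex 0.317 -3.493 2.986
endloop
endfacet
facet normal 0.362 -0.411 -0.837
outer loop
vertex 1.681 -4.04 2.172
vertex 0.823 -4.067 1.814
vertex 1.455 -3.388 1.754
endloop
endfacet
facet normal 0.577 0.573 0.582
outer loop
vertex 1.681 -4.04 2.172
vertex 1.455 -3.388 1.754
vertex 0.317 -3.493 2.986
endloop
endfacet
facet normal 0.249 0.870 -0.426
outer loop
vertex 0.498 2.061 -0.866
vertex -0.168 2.374 -0.616
vertex 0.469 2.41 -0.171
endloop
endfacet
facet normal 0.831 0.511 -0.222
outer loop
vertex 0.498 2.061 -0.866
vertex 0.469 2.41 -0.171
vertex 0.858 1.741 -0.254
endloop
endfacet
facet normal 0.826 -0.123 -0.550
outer loop
vertex 0.498 2.061 -0.866
vertex 0.858 1.741 -0.254
vertex 0.461 1.292 -0.75
endloop
endfacet
facet normal 0.242 -0.156 -0.958
outer loop
vertex 0.498 2.061 -0.866
vertex 0.461 1.292 -0.75
vertex -0.173 1.683 -0.974
endloop
endfacet
facet normal -0.116 0.458 -0.882
outer loop
vertex 0.498 2.061 -0.866
vertex -0.173 1.683 -0.974
vertex -0.168 2.374 -0.616
endloop
endfacet
facet normal 0.782 0.395 0.481
outer loop
vertex 0.858 1.741 -0.254
vertex 0.469 2.41 -0.171
vertex 0.413 1.857 0.374
endloop
endfacet
facet normal -0.160 0.976 0.149
outer loop
vertex 0.469 2.41 -0.171
vertex -0.168 2.374 -0.616
vertex -0.221 2.248 0.15
endloop
endfacet
facet normal -0.748 0.310 -0.587
outer loop
vertex -0.168 2.374 -0.616
vertex -0.173 1.683 -0.974
vertex -0.618 1.799 -0.346
endloop
endfacet
facet normal -0.170 -0.683 -0.710
outer loop
vertex -0.173 1.683 -0.974
vertex 0.461 1.292 -0.75
vertex -0.229 1.13 -0.429
endloop
endfacet
facet normal 0.775 -0.630 -0.050
outer loop
vertex 0.461 1.292 -0.75
vertex 0.858 1.741 -0.254
vertex 0.408 1.166 0.016
endloop
endfacet
facet normal -0.242 0.156 0.958
outer loop
vertex -0.258 1.479 0.266
vertex 0.413 1.857 0.374
vertex -0.221 2.248 0.15
endloop
endfacet
facet normal -0.826 0.123 0.550
outer loop
vertex -0.258 1.479 0.266
vertex -0.221 2.248 0.15
vertex -0.618 1.799 -0.346
endloop
endfacet
facet normal -0.831 -0.511 0.222
outer loop
vertex -0.258 1.479 0.266
vertex -0.618 1.799 -0.346
vertex -0.229 1.13 -0.429
endloop
endfacet
facet normal -0.249 -0.870 0.426
outer loop
vertex -0.258 1.479 0.266
vertex -0.229 1.13 -0.429
vertex 0.408 1.166 0.016
endloop
endfacet
facet normal 0.116 -0.458 0.882
outer loop
vertex -0.258 1.479 0.266
vertex 0.408 1.166 0.016
vertex 0.413 1.857 0.374
endloop
endfacet
facet normal 0.170 0.683 0.710
outer loop
vertex -0.221 2.248 0.15
vertex 0.413 1.857 0.374
vertex 0.469 2.41 -0.171
endloop
endfacet
facet normal -0.775 0.630 0.050
outer loop
vertex -0.618 1.799 -0.346
vertex -0.221 2.248 0.15
vertex -0.168 2.374 -0.616
endloop
endfacet
facet normal -0.782 -0.395 -0.481
outer loop
vertex -0.229 1.13 -0.429
vertex -0.618 1.799 -0.346
vertex -0.173 1.683 -0.974
endloop
endfacet
facet normal 0.160 -0.976 -0.149
outer loop
vertex 0.408 1.166 0.016
vertex -0.229 1.13 -0.429
vertex 0.461 1.292 -0.75
endloop
endfacet
facet normal 0.748 -0.310 0.587
outer loop
vertex 0.413 1.857 0.374
vertex 0.408 1.166 0.016
vertex 0.858 1.741 -0.254
endloop
endfacet

endsolid


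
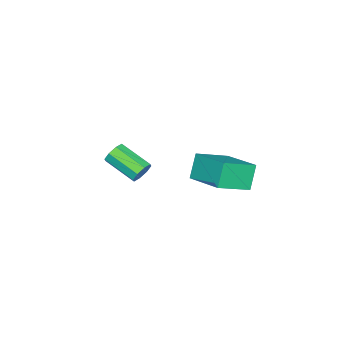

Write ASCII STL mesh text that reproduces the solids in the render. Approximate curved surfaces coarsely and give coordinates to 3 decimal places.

solid 
facet normal 0.110 0.910 -0.400
outer loop
vertex 2.0 -1.024 -1.481
vertex 1.733 -0.808 -1.064
vertex 2.251 -0.918 -1.171
endloop
endfacet
facet normal 0.786 -0.326 -0.525
outer loop
vertex 2.0 -1.024 -1.481
vertex 2.251 -0.918 -1.171
vertex 1.833 -2.407 -0.873
endloop
endfacet
facet normal 0.785 -0.326 -0.527
outer loop
vertex 1.833 -2.407 -0.873
vertex 2.251 -0.918 -1.171
vertex 2.085 -2.301 -0.563
endloop
endfacet
facet normal -0.109 -0.910 0.400
outer loop
vertex 1.833 -2.407 -0.873
vertex 2.085 -2.301 -0.563
vertex 1.567 -2.192 -0.456
endloop
endfacet
facet normal 0.111 0.910 -0.399
outer loop
vertex 2.251 -0.918 -1.171
vertex 1.733 -0.808 -1.064
vertex 2.199 -0.748 -0.798
endloop
endfacet
facet normal 0.986 -0.048 0.159
outer loop
vertex 2.251 -0.918 -1.171
vertex 2.199 -0.748 -0.798
vertex 2.085 -2.301 -0.563
endloop
endfacet
facet normal 0.986 -0.048 0.159
outer loop
vertex 2.085 -2.301 -0.563
vertex 2.199 -0.748 -0.798
vertex 2.033 -2.131 -0.19
endloop
endfacet
facet normal -0.109 -0.910 0.400
outer loop
vertex 2.085 -2.301 -0.563
vertex 2.033 -2.131 -0.19
vertex 1.567 -2.192 -0.456
endloop
endfacet
facet normal 0.111 0.910 -0.400
outer loop
vertex 2.199 -0.748 -0.798
vertex 1.733 -0.808 -1.064
vertex 1.874 -0.613 -0.581
endloop
endfacet
facet normal 0.608 0.257 0.751
outer loop
vertex 2.199 -0.748 -0.798
vertex 1.874 -0.613 -0.581
vertex 2.033 -2.131 -0.19
endloop
endfacet
facet normal 0.608 0.257 0.751
outer loop
vertex 2.033 -2.131 -0.19
vertex 1.874 -0.613 -0.581
vertex 1.708 -1.996 0.027
endloop
endfacet
facet normal -0.110 -0.909 0.401
outer loop
vertex 2.033 -2.131 -0.19
vertex 1.708 -1.996 0.027
vertex 1.567 -2.192 -0.456
endloop
endfacet
facet normal 0.110 0.910 -0.399
outer loop
vertex 1.874 -0.613 -0.581
vertex 1.733 -0.808 -1.064
vertex 1.467 -0.593 -0.647
endloop
endfacet
facet normal -0.126 0.412 0.902
outer loop
vertex 1.874 -0.613 -0.581
vertex 1.467 -0.593 -0.647
vertex 1.708 -1.996 0.027
endloop
endfacet
facet normal -0.126 0.412 0.902
outer loop
vertex 1.708 -1.996 0.027
vertex 1.467 -0.593 -0.647
vertex 1.3 -1.976 -0.039
endloop
endfacet
facet normal -0.109 -0.910 0.401
outer loop
vertex 1.708 -1.996 0.027
vertex 1.3 -1.976 -0.039
vertex 1.567 -2.192 -0.456
endloop
endfacet
facet normal 0.109 0.910 -0.400
outer loop
vertex 1.467 -0.593 -0.647
vertex 1.733 -0.808 -1.064
vertex 1.215 -0.699 -0.957
endloop
endfacet
facet normal -0.785 0.326 0.527
outer loop
vertex 1.467 -0.593 -0.647
vertex 1.215 -0.699 -0.957
vertex 1.3 -1.976 -0.039
endloop
endfacet
facet normal -0.786 0.325 0.525
outer loop
vertex 1.3 -1.976 -0.039
vertex 1.215 -0.699 -0.957
vertex 1.049 -2.082 -0.349
endloop
endfacet
facet normal -0.110 -0.910 0.400
outer loop
vertex 1.3 -1.976 -0.039
vertex 1.049 -2.082 -0.349
vertex 1.567 -2.192 -0.456
endloop
endfacet
facet normal 0.109 0.910 -0.400
outer loop
vertex 1.215 -0.699 -0.957
vertex 1.733 -0.808 -1.064
vertex 1.267 -0.869 -1.33
endloop
endfacet
facet normal -0.986 0.048 -0.159
outer loop
vertex 1.215 -0.699 -0.957
vertex 1.267 -0.869 -1.33
vertex 1.049 -2.082 -0.349
endloop
endfacet
facet normal -0.986 0.048 -0.159
outer loop
vertex 1.049 -2.082 -0.349
vertex 1.267 -0.869 -1.33
vertex 1.101 -2.252 -0.722
endloop
endfacet
facet normal -0.111 -0.910 0.399
outer loop
vertex 1.049 -2.082 -0.349
vertex 1.101 -2.252 -0.722
vertex 1.567 -2.192 -0.456
endloop
endfacet
facet normal 0.110 0.909 -0.401
outer loop
vertex 1.267 -0.869 -1.33
vertex 1.733 -0.808 -1.064
vertex 1.592 -1.004 -1.547
endloop
endfacet
facet normal -0.608 -0.257 -0.751
outer loop
vertex 1.267 -0.869 -1.33
vertex 1.592 -1.004 -1.547
vertex 1.101 -2.252 -0.722
endloop
endfacet
facet normal -0.608 -0.257 -0.751
outer loop
vertex 1.101 -2.252 -0.722
vertex 1.592 -1.004 -1.547
vertex 1.426 -2.387 -0.939
endloop
endfacet
facet normal -0.111 -0.910 0.400
outer loop
vertex 1.101 -2.252 -0.722
vertex 1.426 -2.387 -0.939
vertex 1.567 -2.192 -0.456
endloop
endfacet
facet normal 0.109 0.910 -0.401
outer loop
vertex 1.592 -1.004 -1.547
vertex 1.733 -0.808 -1.064
vertex 2.0 -1.024 -1.481
endloop
endfacet
facet normal 0.126 -0.412 -0.903
outer loop
vertex 1.592 -1.004 -1.547
vertex 2.0 -1.024 -1.481
vertex 1.426 -2.387 -0.939
endloop
endfacet
facet normal 0.126 -0.412 -0.902
outer loop
vertex 1.426 -2.387 -0.939
vertex 2.0 -1.024 -1.481
vertex 1.833 -2.407 -0.873
endloop
endfacet
facet normal -0.110 -0.910 0.399
outer loop
vertex 1.426 -2.387 -0.939
vertex 1.833 -2.407 -0.873
vertex 1.567 -2.192 -0.456
endloop
endfacet
facet normal -0.764 0.491 -0.418
outer loop
vertex 0.672 2.385 0.417
vertex 1.39 3.95 0.942
vertex 1.265 2.451 -0.59
endloop
endfacet
facet normal -0.399 -0.869 -0.292
outer loop
vertex 2.45 1.69 0.058
vertex 0.672 2.385 0.417
vertex 1.265 2.451 -0.59
endloop
endfacet
facet normal -0.764 0.491 -0.418
outer loop
vertex 1.265 2.451 -0.59
vertex 1.39 3.95 0.942
vertex 1.983 4.016 -0.064
endloop
endfacet
facet normal 0.507 0.057 -0.860
outer loop
vertex 1.983 4.016 -0.064
vertex 2.45 1.69 0.058
vertex 1.265 2.451 -0.59
endloop
endfacet
facet normal -0.507 -0.056 0.860
outer loop
vertex 0.672 2.385 0.417
vertex 2.575 3.189 1.59
vertex 1.39 3.95 0.942
endloop
endfacet
facet normal -0.399 -0.869 -0.292
outer loop
vertex 1.857 1.624 1.064
vertex 0.672 2.385 0.417
vertex 2.45 1.69 0.058
endloop
endfacet
facet normal -0.506 -0.057 0.860
outer loop
vertex 1.857 1.624 1.064
vertex 2.575 3.189 1.59
vertex 0.672 2.385 0.417
endloop
endfacet
facet normal 0.399 0.869 0.292
outer loop
vertex 1.39 3.95 0.942
vertex 2.575 3.189 1.59
vertex 1.983 4.016 -0.064
endloop
endfacet
facet normal 0.506 0.056 -0.861
outer loop
vertex 3.168 3.255 0.583
vertex 2.45 1.69 0.058
vertex 1.983 4.016 -0.064
endloop
endfacet
facet normal 0.399 0.869 0.292
outer loop
vertex 1.983 4.016 -0.064
vertex 2.575 3.189 1.59
vertex 3.168 3.255 0.583
endloop
endfacet
facet normal 0.764 -0.491 0.418
outer loop
vertex 3.168 3.255 0.583
vertex 1.857 1.624 1.064
vertex 2.45 1.69 0.058
endloop
endfacet
facet normal 0.764 -0.491 0.418
outer loop
vertex 2.575 3.189 1.59
vertex 1.857 1.624 1.064
vertex 3.168 3.255 0.583
endloop
endfacet

endsolid


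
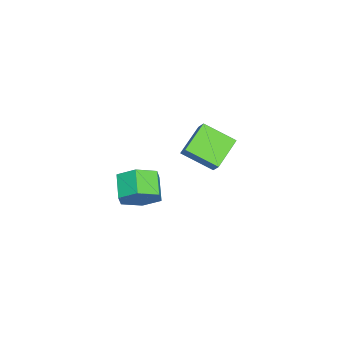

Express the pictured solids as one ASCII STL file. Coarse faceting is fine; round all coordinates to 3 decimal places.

solid 
facet normal 0.813 0.313 -0.491
outer loop
vertex 2.692 -1.194 2.82
vertex 2.22 -0.455 2.51
vertex 2.686 -0.405 3.314
endloop
endfacet
facet normal 0.583 -0.428 0.691
outer loop
vertex 2.692 -1.194 2.82
vertex 2.686 -0.405 3.314
vertex 1.733 -1.564 3.4
endloop
endfacet
facet normal 0.582 -0.427 0.692
outer loop
vertex 1.733 -1.564 3.4
vertex 2.686 -0.405 3.314
vertex 1.726 -0.775 3.893
endloop
endfacet
facet normal -0.813 -0.314 0.491
outer loop
vertex 1.733 -1.564 3.4
vertex 1.726 -0.775 3.893
vertex 1.26 -0.825 3.09
endloop
endfacet
facet normal 0.813 0.314 -0.491
outer loop
vertex 2.686 -0.405 3.314
vertex 2.22 -0.455 2.51
vertex 2.213 0.333 3.003
endloop
endfacet
facet normal 0.284 0.521 0.805
outer loop
vertex 2.686 -0.405 3.314
vertex 2.213 0.333 3.003
vertex 1.726 -0.775 3.893
endloop
endfacet
facet normal 0.286 0.520 0.805
outer loop
vertex 1.726 -0.775 3.893
vertex 2.213 0.333 3.003
vertex 1.254 -0.036 3.583
endloop
endfacet
facet normal -0.813 -0.313 0.491
outer loop
vertex 1.726 -0.775 3.893
vertex 1.254 -0.036 3.583
vertex 1.26 -0.825 3.09
endloop
endfacet
facet normal 0.813 0.314 -0.491
outer loop
vertex 2.213 0.333 3.003
vertex 2.22 -0.455 2.51
vertex 1.747 0.284 2.2
endloop
endfacet
facet normal -0.296 0.948 0.114
outer loop
vertex 2.213 0.333 3.003
vertex 1.747 0.284 2.2
vertex 1.254 -0.036 3.583
endloop
endfacet
facet normal -0.297 0.948 0.113
outer loop
vertex 1.254 -0.036 3.583
vertex 1.747 0.284 2.2
vertex 0.788 -0.086 2.78
endloop
endfacet
facet normal -0.813 -0.313 0.491
outer loop
vertex 1.254 -0.036 3.583
vertex 0.788 -0.086 2.78
vertex 1.26 -0.825 3.09
endloop
endfacet
facet normal 0.813 0.314 -0.491
outer loop
vertex 1.747 0.284 2.2
vertex 2.22 -0.455 2.51
vertex 1.754 -0.505 1.707
endloop
endfacet
facet normal -0.583 0.427 -0.691
outer loop
vertex 1.747 0.284 2.2
vertex 1.754 -0.505 1.707
vertex 0.788 -0.086 2.78
endloop
endfacet
facet normal -0.582 0.428 -0.691
outer loop
vertex 0.788 -0.086 2.78
vertex 1.754 -0.505 1.707
vertex 0.794 -0.875 2.286
endloop
endfacet
facet normal -0.813 -0.313 0.491
outer loop
vertex 0.788 -0.086 2.78
vertex 0.794 -0.875 2.286
vertex 1.26 -0.825 3.09
endloop
endfacet
facet normal 0.813 0.313 -0.491
outer loop
vertex 1.754 -0.505 1.707
vertex 2.22 -0.455 2.51
vertex 2.226 -1.244 2.017
endloop
endfacet
facet normal -0.285 -0.520 -0.805
outer loop
vertex 1.754 -0.505 1.707
vertex 2.226 -1.244 2.017
vertex 0.794 -0.875 2.286
endloop
endfacet
facet normal -0.285 -0.522 -0.804
outer loop
vertex 0.794 -0.875 2.286
vertex 2.226 -1.244 2.017
vertex 1.267 -1.613 2.597
endloop
endfacet
facet normal -0.813 -0.314 0.491
outer loop
vertex 0.794 -0.875 2.286
vertex 1.267 -1.613 2.597
vertex 1.26 -0.825 3.09
endloop
endfacet
facet normal 0.813 0.313 -0.491
outer loop
vertex 2.226 -1.244 2.017
vertex 2.22 -0.455 2.51
vertex 2.692 -1.194 2.82
endloop
endfacet
facet normal 0.297 -0.948 -0.113
outer loop
vertex 2.226 -1.244 2.017
vertex 2.692 -1.194 2.82
vertex 1.267 -1.613 2.597
endloop
endfacet
facet normal 0.297 -0.948 -0.114
outer loop
vertex 1.267 -1.613 2.597
vertex 2.692 -1.194 2.82
vertex 1.733 -1.564 3.4
endloop
endfacet
facet normal -0.813 -0.314 0.491
outer loop
vertex 1.267 -1.613 2.597
vertex 1.733 -1.564 3.4
vertex 1.26 -0.825 3.09
endloop
endfacet
facet normal -0.854 0.254 0.453
outer loop
vertex -3.677 0.525 2.757
vertex -3.652 1.966 1.997
vertex -4.134 0.18 2.089
endloop
endfacet
facet normal -0.015 -0.884 0.467
outer loop
vertex -2.768 -0.226 1.363
vertex -3.677 0.525 2.757
vertex -4.134 0.18 2.089
endloop
endfacet
facet normal -0.854 0.254 0.455
outer loop
vertex -4.134 0.18 2.089
vertex -3.652 1.966 1.997
vertex -4.11 1.622 1.329
endloop
endfacet
facet normal -0.520 -0.392 -0.759
outer loop
vertex -4.11 1.622 1.329
vertex -2.768 -0.226 1.363
vertex -4.134 0.18 2.089
endloop
endfacet
facet normal 0.520 0.391 0.759
outer loop
vertex -3.677 0.525 2.757
vertex -2.286 1.56 1.271
vertex -3.652 1.966 1.997
endloop
endfacet
facet normal -0.016 -0.885 0.466
outer loop
vertex -2.31 0.118 2.031
vertex -3.677 0.525 2.757
vertex -2.768 -0.226 1.363
endloop
endfacet
facet normal 0.520 0.392 0.759
outer loop
vertex -2.31 0.118 2.031
vertex -2.286 1.56 1.271
vertex -3.677 0.525 2.757
endloop
endfacet
facet normal 0.015 0.885 -0.466
outer loop
vertex -3.652 1.966 1.997
vertex -2.286 1.56 1.271
vertex -4.11 1.622 1.329
endloop
endfacet
facet normal -0.520 -0.391 -0.759
outer loop
vertex -2.743 1.215 0.603
vertex -2.768 -0.226 1.363
vertex -4.11 1.622 1.329
endloop
endfacet
facet normal 0.015 0.884 -0.467
outer loop
vertex -4.11 1.622 1.329
vertex -2.286 1.56 1.271
vertex -2.743 1.215 0.603
endloop
endfacet
facet normal 0.854 -0.254 -0.454
outer loop
vertex -2.743 1.215 0.603
vertex -2.31 0.118 2.031
vertex -2.768 -0.226 1.363
endloop
endfacet
facet normal 0.854 -0.253 -0.454
outer loop
vertex -2.286 1.56 1.271
vertex -2.31 0.118 2.031
vertex -2.743 1.215 0.603
endloop
endfacet

endsolid


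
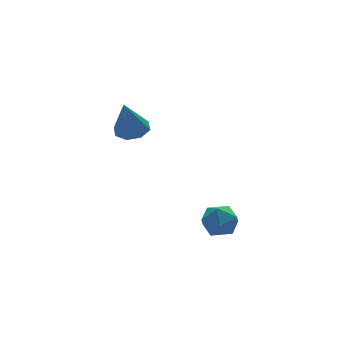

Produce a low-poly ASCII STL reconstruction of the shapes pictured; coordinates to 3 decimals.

solid 
facet normal -0.577 0.340 0.742
outer loop
vertex 2.514 -2.737 -2.56
vertex 3.227 -2.904 -1.929
vertex 3.164 -2.046 -2.371
endloop
endfacet
facet normal -0.740 0.661 0.128
outer loop
vertex 2.514 -2.737 -2.56
vertex 3.164 -2.046 -2.371
vertex 2.871 -2.198 -3.28
endloop
endfacet
facet normal -0.927 0.157 -0.342
outer loop
vertex 2.514 -2.737 -2.56
vertex 2.871 -2.198 -3.28
vertex 2.754 -3.151 -3.401
endloop
endfacet
facet normal -0.879 -0.476 -0.017
outer loop
vertex 2.514 -2.737 -2.56
vertex 2.754 -3.151 -3.401
vertex 2.974 -3.587 -2.566
endloop
endfacet
facet normal -0.664 -0.364 0.654
outer loop
vertex 2.514 -2.737 -2.56
vertex 2.974 -3.587 -2.566
vertex 3.227 -2.904 -1.929
endloop
endfacet
facet normal -0.150 0.982 -0.116
outer loop
vertex 2.871 -2.198 -3.28
vertex 3.164 -2.046 -2.371
vertex 3.806 -2.033 -3.094
endloop
endfacet
facet normal 0.112 0.462 0.880
outer loop
vertex 3.164 -2.046 -2.371
vertex 3.227 -2.904 -1.929
vertex 4.026 -2.469 -2.259
endloop
endfacet
facet normal -0.027 -0.676 0.736
outer loop
vertex 3.227 -2.904 -1.929
vertex 2.974 -3.587 -2.566
vertex 3.909 -3.422 -2.38
endloop
endfacet
facet normal -0.376 -0.858 -0.349
outer loop
vertex 2.974 -3.587 -2.566
vertex 2.754 -3.151 -3.401
vertex 3.616 -3.574 -3.289
endloop
endfacet
facet normal -0.453 0.167 -0.876
outer loop
vertex 2.754 -3.151 -3.401
vertex 2.871 -2.198 -3.28
vertex 3.553 -2.716 -3.731
endloop
endfacet
facet normal 0.879 0.476 0.017
outer loop
vertex 4.266 -2.883 -3.1
vertex 3.806 -2.033 -3.094
vertex 4.026 -2.469 -2.259
endloop
endfacet
facet normal 0.927 -0.157 0.342
outer loop
vertex 4.266 -2.883 -3.1
vertex 4.026 -2.469 -2.259
vertex 3.909 -3.422 -2.38
endloop
endfacet
facet normal 0.740 -0.661 -0.128
outer loop
vertex 4.266 -2.883 -3.1
vertex 3.909 -3.422 -2.38
vertex 3.616 -3.574 -3.289
endloop
endfacet
facet normal 0.577 -0.340 -0.742
outer loop
vertex 4.266 -2.883 -3.1
vertex 3.616 -3.574 -3.289
vertex 3.553 -2.716 -3.731
endloop
endfacet
facet normal 0.664 0.364 -0.654
outer loop
vertex 4.266 -2.883 -3.1
vertex 3.553 -2.716 -3.731
vertex 3.806 -2.033 -3.094
endloop
endfacet
facet normal 0.376 0.858 0.349
outer loop
vertex 4.026 -2.469 -2.259
vertex 3.806 -2.033 -3.094
vertex 3.164 -2.046 -2.371
endloop
endfacet
facet normal 0.453 -0.167 0.876
outer loop
vertex 3.909 -3.422 -2.38
vertex 4.026 -2.469 -2.259
vertex 3.227 -2.904 -1.929
endloop
endfacet
facet normal 0.150 -0.982 0.116
outer loop
vertex 3.616 -3.574 -3.289
vertex 3.909 -3.422 -2.38
vertex 2.974 -3.587 -2.566
endloop
endfacet
facet normal -0.112 -0.462 -0.880
outer loop
vertex 3.553 -2.716 -3.731
vertex 3.616 -3.574 -3.289
vertex 2.754 -3.151 -3.401
endloop
endfacet
facet normal 0.027 0.676 -0.736
outer loop
vertex 3.806 -2.033 -3.094
vertex 3.553 -2.716 -3.731
vertex 2.871 -2.198 -3.28
endloop
endfacet
facet normal 0.276 0.162 -0.947
outer loop
vertex 1.449 1.419 2.083
vertex 0.897 0.827 1.821
vertex 0.861 1.666 1.954
endloop
endfacet
facet normal 0.200 0.784 0.588
outer loop
vertex 1.449 1.419 2.083
vertex 0.861 1.666 1.954
vertex 0.363 0.513 3.659
endloop
endfacet
facet normal 0.277 0.162 -0.947
outer loop
vertex 0.861 1.666 1.954
vertex 0.897 0.827 1.821
vertex 0.295 1.422 1.747
endloop
endfacet
facet normal -0.481 0.785 0.390
outer loop
vertex 0.861 1.666 1.954
vertex 0.295 1.422 1.747
vertex 0.363 0.513 3.659
endloop
endfacet
facet normal 0.276 0.161 -0.948
outer loop
vertex 0.295 1.422 1.747
vertex 0.897 0.827 1.821
vertex 0.081 0.83 1.584
endloop
endfacet
facet normal -0.941 0.293 0.173
outer loop
vertex 0.295 1.422 1.747
vertex 0.081 0.83 1.584
vertex 0.363 0.513 3.659
endloop
endfacet
facet normal 0.276 0.163 -0.947
outer loop
vertex 0.081 0.83 1.584
vertex 0.897 0.827 1.821
vertex 0.346 0.236 1.559
endloop
endfacet
facet normal -0.911 -0.409 0.061
outer loop
vertex 0.081 0.83 1.584
vertex 0.346 0.236 1.559
vertex 0.363 0.513 3.659
endloop
endfacet
facet normal 0.276 0.162 -0.947
outer loop
vertex 0.346 0.236 1.559
vertex 0.897 0.827 1.821
vertex 0.933 -0.011 1.688
endloop
endfacet
facet normal -0.408 -0.905 0.123
outer loop
vertex 0.346 0.236 1.559
vertex 0.933 -0.011 1.688
vertex 0.363 0.513 3.659
endloop
endfacet
facet normal 0.275 0.162 -0.948
outer loop
vertex 0.933 -0.011 1.688
vertex 0.897 0.827 1.821
vertex 1.5 0.232 1.894
endloop
endfacet
facet normal 0.273 -0.907 0.320
outer loop
vertex 0.933 -0.011 1.688
vertex 1.5 0.232 1.894
vertex 0.363 0.513 3.659
endloop
endfacet
facet normal 0.275 0.163 -0.948
outer loop
vertex 1.5 0.232 1.894
vertex 0.897 0.827 1.821
vertex 1.714 0.825 2.058
endloop
endfacet
facet normal 0.734 -0.414 0.539
outer loop
vertex 1.5 0.232 1.894
vertex 1.714 0.825 2.058
vertex 0.363 0.513 3.659
endloop
endfacet
facet normal 0.275 0.163 -0.948
outer loop
vertex 1.714 0.825 2.058
vertex 0.897 0.827 1.821
vertex 1.449 1.419 2.083
endloop
endfacet
facet normal 0.704 0.287 0.650
outer loop
vertex 1.714 0.825 2.058
vertex 1.449 1.419 2.083
vertex 0.363 0.513 3.659
endloop
endfacet

endsolid


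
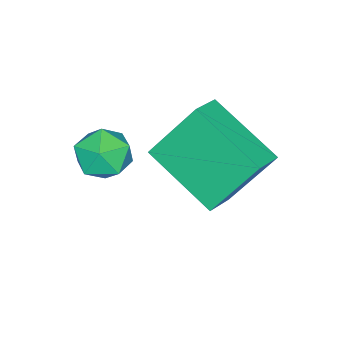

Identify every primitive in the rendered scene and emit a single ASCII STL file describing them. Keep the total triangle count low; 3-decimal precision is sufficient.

solid 
facet normal -0.312 0.479 0.820
outer loop
vertex -2.031 1.117 1.058
vertex -1.209 1.117 1.371
vertex -1.684 2.899 0.15
endloop
endfacet
facet normal -0.934 0.000 -0.357
outer loop
vertex -1.111 2.023 -1.351
vertex -2.031 1.117 1.058
vertex -1.684 2.899 0.15
endloop
endfacet
facet normal -0.313 0.479 0.820
outer loop
vertex -1.684 2.899 0.15
vertex -1.209 1.117 1.371
vertex -0.862 2.899 0.464
endloop
endfacet
facet normal 0.171 0.878 -0.447
outer loop
vertex -0.862 2.899 0.464
vertex -1.111 2.023 -1.351
vertex -1.684 2.899 0.15
endloop
endfacet
facet normal -0.170 -0.878 0.447
outer loop
vertex -2.031 1.117 1.058
vertex -0.636 0.241 -0.13
vertex -1.209 1.117 1.371
endloop
endfacet
facet normal -0.934 0.000 -0.357
outer loop
vertex -1.458 0.241 -0.444
vertex -2.031 1.117 1.058
vertex -1.111 2.023 -1.351
endloop
endfacet
facet normal -0.171 -0.878 0.447
outer loop
vertex -1.458 0.241 -0.444
vertex -0.636 0.241 -0.13
vertex -2.031 1.117 1.058
endloop
endfacet
facet normal 0.934 -0.000 0.357
outer loop
vertex -1.209 1.117 1.371
vertex -0.636 0.241 -0.13
vertex -0.862 2.899 0.464
endloop
endfacet
facet normal 0.170 0.878 -0.447
outer loop
vertex -0.289 2.023 -1.038
vertex -1.111 2.023 -1.351
vertex -0.862 2.899 0.464
endloop
endfacet
facet normal 0.934 -0.000 0.357
outer loop
vertex -0.862 2.899 0.464
vertex -0.636 0.241 -0.13
vertex -0.289 2.023 -1.038
endloop
endfacet
facet normal 0.312 -0.479 -0.821
outer loop
vertex -0.289 2.023 -1.038
vertex -1.458 0.241 -0.444
vertex -1.111 2.023 -1.351
endloop
endfacet
facet normal 0.313 -0.479 -0.820
outer loop
vertex -0.636 0.241 -0.13
vertex -1.458 0.241 -0.444
vertex -0.289 2.023 -1.038
endloop
endfacet
facet normal -0.615 0.272 0.740
outer loop
vertex 0.233 0.147 1.219
vertex 0.737 -0.037 1.706
vertex 0.718 0.638 1.442
endloop
endfacet
facet normal -0.737 0.659 0.152
outer loop
vertex 0.233 0.147 1.219
vertex 0.718 0.638 1.442
vertex 0.538 0.599 0.74
endloop
endfacet
facet normal -0.902 0.210 -0.377
outer loop
vertex 0.233 0.147 1.219
vertex 0.538 0.599 0.74
vertex 0.446 -0.101 0.571
endloop
endfacet
facet normal -0.883 -0.454 -0.117
outer loop
vertex 0.233 0.147 1.219
vertex 0.446 -0.101 0.571
vertex 0.569 -0.494 1.169
endloop
endfacet
facet normal -0.706 -0.415 0.574
outer loop
vertex 0.233 0.147 1.219
vertex 0.569 -0.494 1.169
vertex 0.737 -0.037 1.706
endloop
endfacet
facet normal -0.130 0.991 -0.022
outer loop
vertex 0.538 0.599 0.74
vertex 0.718 0.638 1.442
vertex 1.231 0.694 0.931
endloop
endfacet
facet normal 0.066 0.365 0.929
outer loop
vertex 0.718 0.638 1.442
vertex 0.737 -0.037 1.706
vertex 1.354 0.301 1.529
endloop
endfacet
facet normal -0.080 -0.747 0.660
outer loop
vertex 0.737 -0.037 1.706
vertex 0.569 -0.494 1.169
vertex 1.262 -0.399 1.36
endloop
endfacet
facet normal -0.367 -0.810 -0.457
outer loop
vertex 0.569 -0.494 1.169
vertex 0.446 -0.101 0.571
vertex 1.082 -0.438 0.658
endloop
endfacet
facet normal -0.397 0.264 -0.879
outer loop
vertex 0.446 -0.101 0.571
vertex 0.538 0.599 0.74
vertex 1.063 0.237 0.394
endloop
endfacet
facet normal 0.883 0.454 0.117
outer loop
vertex 1.567 0.053 0.881
vertex 1.231 0.694 0.931
vertex 1.354 0.301 1.529
endloop
endfacet
facet normal 0.902 -0.210 0.377
outer loop
vertex 1.567 0.053 0.881
vertex 1.354 0.301 1.529
vertex 1.262 -0.399 1.36
endloop
endfacet
facet normal 0.737 -0.659 -0.152
outer loop
vertex 1.567 0.053 0.881
vertex 1.262 -0.399 1.36
vertex 1.082 -0.438 0.658
endloop
endfacet
facet normal 0.615 -0.272 -0.740
outer loop
vertex 1.567 0.053 0.881
vertex 1.082 -0.438 0.658
vertex 1.063 0.237 0.394
endloop
endfacet
facet normal 0.706 0.415 -0.574
outer loop
vertex 1.567 0.053 0.881
vertex 1.063 0.237 0.394
vertex 1.231 0.694 0.931
endloop
endfacet
facet normal 0.367 0.810 0.457
outer loop
vertex 1.354 0.301 1.529
vertex 1.231 0.694 0.931
vertex 0.718 0.638 1.442
endloop
endfacet
facet normal 0.397 -0.264 0.879
outer loop
vertex 1.262 -0.399 1.36
vertex 1.354 0.301 1.529
vertex 0.737 -0.037 1.706
endloop
endfacet
facet normal 0.130 -0.991 0.022
outer loop
vertex 1.082 -0.438 0.658
vertex 1.262 -0.399 1.36
vertex 0.569 -0.494 1.169
endloop
endfacet
facet normal -0.066 -0.365 -0.929
outer loop
vertex 1.063 0.237 0.394
vertex 1.082 -0.438 0.658
vertex 0.446 -0.101 0.571
endloop
endfacet
facet normal 0.080 0.747 -0.660
outer loop
vertex 1.231 0.694 0.931
vertex 1.063 0.237 0.394
vertex 0.538 0.599 0.74
endloop
endfacet

endsolid
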